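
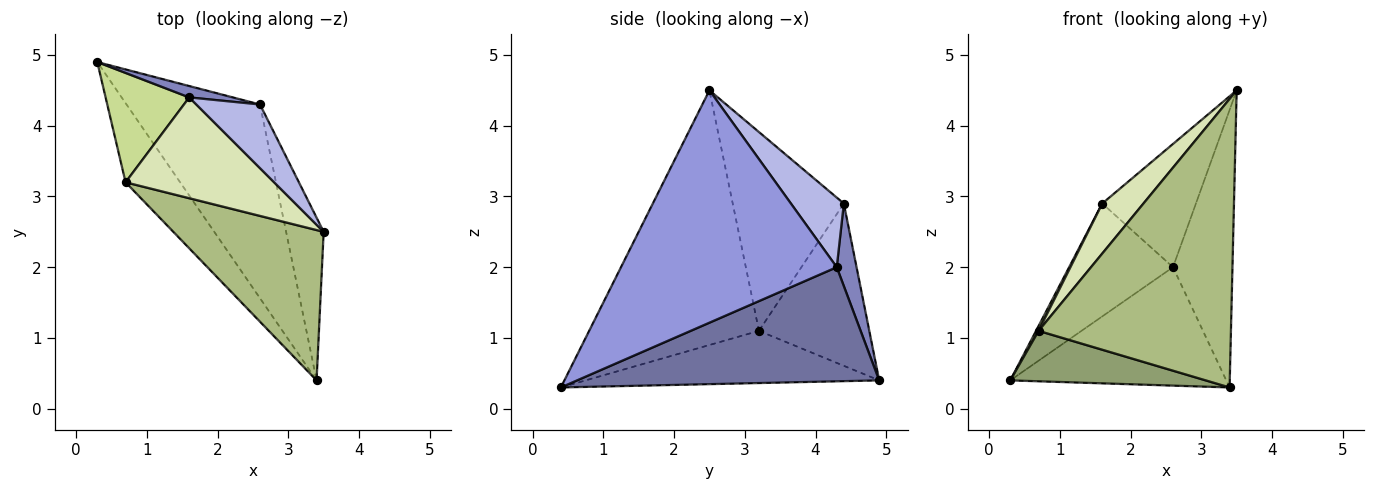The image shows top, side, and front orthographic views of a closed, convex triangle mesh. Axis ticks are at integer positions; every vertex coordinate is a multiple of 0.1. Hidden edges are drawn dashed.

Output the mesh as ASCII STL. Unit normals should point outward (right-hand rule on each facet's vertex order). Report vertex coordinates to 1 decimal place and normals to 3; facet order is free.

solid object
 facet normal 0.589 0.421 -0.689
  outer loop
   vertex 2.6 4.3 2.0
   vertex 3.4 0.4 0.3
   vertex 0.3 4.9 0.4
  endloop
 endfacet
 facet normal 0.186 0.978 0.099
  outer loop
   vertex 2.6 4.3 2.0
   vertex 0.3 4.9 0.4
   vertex 1.6 4.4 2.9
  endloop
 endfacet
 facet normal 0.953 0.262 -0.154
  outer loop
   vertex 2.6 4.3 2.0
   vertex 3.5 2.5 4.5
   vertex 3.4 0.4 0.3
  endloop
 endfacet
 facet normal 0.449 0.794 0.410
  outer loop
   vertex 2.6 4.3 2.0
   vertex 1.6 4.4 2.9
   vertex 3.5 2.5 4.5
  endloop
 endfacet
 facet normal -0.628 -0.418 -0.656
  outer loop
   vertex 0.7 3.2 1.1
   vertex 0.3 4.9 0.4
   vertex 3.4 0.4 0.3
  endloop
 endfacet
 facet normal -0.616 -0.698 0.364
  outer loop
   vertex 0.7 3.2 1.1
   vertex 3.4 0.4 0.3
   vertex 3.5 2.5 4.5
  endloop
 endfacet
 facet normal -0.889 -0.021 0.458
  outer loop
   vertex 0.7 3.2 1.1
   vertex 1.6 4.4 2.9
   vertex 0.3 4.9 0.4
  endloop
 endfacet
 facet normal -0.768 -0.285 0.574
  outer loop
   vertex 0.7 3.2 1.1
   vertex 3.5 2.5 4.5
   vertex 1.6 4.4 2.9
  endloop
 endfacet
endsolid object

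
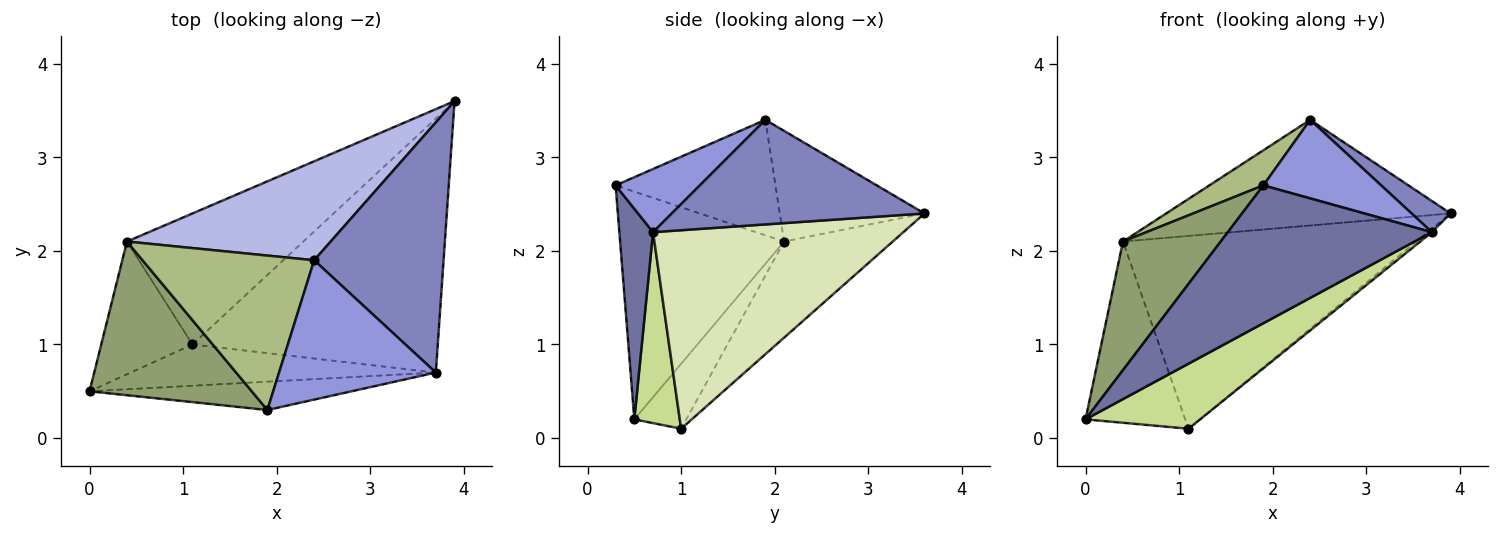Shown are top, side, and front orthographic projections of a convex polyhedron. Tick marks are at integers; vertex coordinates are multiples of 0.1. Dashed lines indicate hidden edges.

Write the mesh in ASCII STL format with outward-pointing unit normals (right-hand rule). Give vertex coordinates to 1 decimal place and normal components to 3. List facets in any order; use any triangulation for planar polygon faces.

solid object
 facet normal 0.160 -0.967 -0.199
  outer loop
   vertex 3.7 0.7 2.2
   vertex 1.9 0.3 2.7
   vertex 0.0 0.5 0.2
  endloop
 endfacet
 facet normal 0.626 -0.097 0.774
  outer loop
   vertex 3.7 0.7 2.2
   vertex 3.9 3.6 2.4
   vertex 2.4 1.9 3.4
  endloop
 endfacet
 facet normal 0.331 -0.463 0.822
  outer loop
   vertex 3.7 0.7 2.2
   vertex 2.4 1.9 3.4
   vertex 1.9 0.3 2.7
  endloop
 endfacet
 facet normal -0.348 0.684 0.641
  outer loop
   vertex 0.4 2.1 2.1
   vertex 2.4 1.9 3.4
   vertex 3.9 3.6 2.4
  endloop
 endfacet
 facet normal -0.733 -0.437 0.522
  outer loop
   vertex 0.4 2.1 2.1
   vertex 0.0 0.5 0.2
   vertex 1.9 0.3 2.7
  endloop
 endfacet
 facet normal -0.549 -0.185 0.815
  outer loop
   vertex 0.4 2.1 2.1
   vertex 1.9 0.3 2.7
   vertex 2.4 1.9 3.4
  endloop
 endfacet
 facet normal 0.318 -0.801 -0.508
  outer loop
   vertex 1.1 1.0 0.1
   vertex 3.7 0.7 2.2
   vertex 0.0 0.5 0.2
  endloop
 endfacet
 facet normal 0.629 0.010 -0.777
  outer loop
   vertex 1.1 1.0 0.1
   vertex 3.9 3.6 2.4
   vertex 3.7 0.7 2.2
  endloop
 endfacet
 facet normal -0.388 0.744 -0.545
  outer loop
   vertex 1.1 1.0 0.1
   vertex 0.0 0.5 0.2
   vertex 0.4 2.1 2.1
  endloop
 endfacet
 facet normal -0.293 0.791 -0.537
  outer loop
   vertex 1.1 1.0 0.1
   vertex 0.4 2.1 2.1
   vertex 3.9 3.6 2.4
  endloop
 endfacet
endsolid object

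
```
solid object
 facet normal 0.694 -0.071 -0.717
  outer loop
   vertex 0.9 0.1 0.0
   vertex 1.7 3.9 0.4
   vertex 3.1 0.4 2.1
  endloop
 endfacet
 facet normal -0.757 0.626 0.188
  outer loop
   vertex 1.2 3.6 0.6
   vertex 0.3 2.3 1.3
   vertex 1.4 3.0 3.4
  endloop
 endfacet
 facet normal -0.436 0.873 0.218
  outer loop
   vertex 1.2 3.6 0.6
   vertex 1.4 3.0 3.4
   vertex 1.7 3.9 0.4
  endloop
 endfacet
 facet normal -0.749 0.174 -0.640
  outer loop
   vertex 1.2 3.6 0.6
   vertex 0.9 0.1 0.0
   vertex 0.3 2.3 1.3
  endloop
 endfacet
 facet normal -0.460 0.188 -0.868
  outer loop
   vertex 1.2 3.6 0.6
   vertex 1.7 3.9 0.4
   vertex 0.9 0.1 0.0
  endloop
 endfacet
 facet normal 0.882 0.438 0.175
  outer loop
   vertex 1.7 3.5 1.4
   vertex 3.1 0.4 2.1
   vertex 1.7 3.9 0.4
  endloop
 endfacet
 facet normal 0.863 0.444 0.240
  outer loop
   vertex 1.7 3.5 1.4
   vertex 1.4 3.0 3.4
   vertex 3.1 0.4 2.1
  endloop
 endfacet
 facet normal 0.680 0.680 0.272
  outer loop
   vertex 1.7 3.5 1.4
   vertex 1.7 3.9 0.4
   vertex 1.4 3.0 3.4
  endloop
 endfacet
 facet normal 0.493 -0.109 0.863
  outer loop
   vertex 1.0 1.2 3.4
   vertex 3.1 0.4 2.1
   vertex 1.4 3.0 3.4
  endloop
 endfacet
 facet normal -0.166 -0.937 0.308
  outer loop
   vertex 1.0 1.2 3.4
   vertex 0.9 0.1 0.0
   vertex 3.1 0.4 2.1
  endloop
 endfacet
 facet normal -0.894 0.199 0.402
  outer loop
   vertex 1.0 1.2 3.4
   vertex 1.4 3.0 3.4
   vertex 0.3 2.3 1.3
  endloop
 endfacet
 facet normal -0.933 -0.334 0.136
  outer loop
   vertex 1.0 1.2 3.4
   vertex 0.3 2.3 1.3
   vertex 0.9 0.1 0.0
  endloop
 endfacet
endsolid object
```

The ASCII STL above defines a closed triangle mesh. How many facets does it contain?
12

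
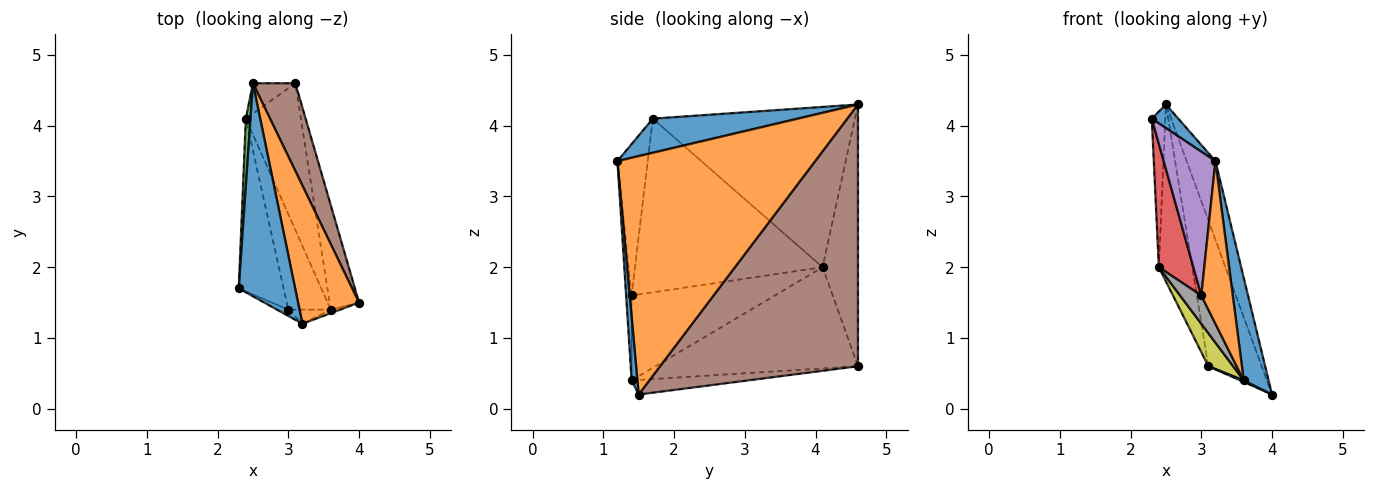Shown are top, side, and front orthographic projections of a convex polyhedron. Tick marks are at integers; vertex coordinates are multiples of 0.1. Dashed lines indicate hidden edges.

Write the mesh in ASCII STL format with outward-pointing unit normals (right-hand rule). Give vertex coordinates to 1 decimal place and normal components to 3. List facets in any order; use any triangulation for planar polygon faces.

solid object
 facet normal 0.515 -0.094 0.852
  outer loop
   vertex 3.2 1.2 3.5
   vertex 2.5 4.6 4.3
   vertex 2.3 1.7 4.1
  endloop
 endfacet
 facet normal 0.959 0.140 0.245
  outer loop
   vertex 3.2 1.2 3.5
   vertex 4.0 1.5 0.2
   vertex 2.5 4.6 4.3
  endloop
 endfacet
 facet normal -0.997 0.067 0.029
  outer loop
   vertex 2.4 4.1 2.0
   vertex 2.3 1.7 4.1
   vertex 2.5 4.6 4.3
  endloop
 endfacet
 facet normal -0.953 -0.175 -0.246
  outer loop
   vertex 3.0 1.4 1.6
   vertex 2.3 1.7 4.1
   vertex 2.4 4.1 2.0
  endloop
 endfacet
 facet normal -0.504 -0.863 -0.038
  outer loop
   vertex 3.0 1.4 1.6
   vertex 3.2 1.2 3.5
   vertex 2.3 1.7 4.1
  endloop
 endfacet
 facet normal 0.954 0.257 0.155
  outer loop
   vertex 3.1 4.6 0.6
   vertex 2.5 4.6 4.3
   vertex 4.0 1.5 0.2
  endloop
 endfacet
 facet normal -0.721 0.682 -0.117
  outer loop
   vertex 3.1 4.6 0.6
   vertex 2.4 4.1 2.0
   vertex 2.5 4.6 4.3
  endloop
 endfacet
 facet normal -0.887 -0.131 -0.443
  outer loop
   vertex 3.6 1.4 0.4
   vertex 3.0 1.4 1.6
   vertex 2.4 4.1 2.0
  endloop
 endfacet
 facet normal -0.874 -0.107 -0.475
  outer loop
   vertex 3.6 1.4 0.4
   vertex 2.4 4.1 2.0
   vertex 3.1 4.6 0.6
  endloop
 endfacet
 facet normal -0.444 -0.013 -0.896
  outer loop
   vertex 3.6 1.4 0.4
   vertex 3.1 4.6 0.6
   vertex 4.0 1.5 0.2
  endloop
 endfacet
 facet normal 0.227 -0.973 -0.034
  outer loop
   vertex 3.6 1.4 0.4
   vertex 4.0 1.5 0.2
   vertex 3.2 1.2 3.5
  endloop
 endfacet
 facet normal -0.171 -0.982 -0.085
  outer loop
   vertex 3.6 1.4 0.4
   vertex 3.2 1.2 3.5
   vertex 3.0 1.4 1.6
  endloop
 endfacet
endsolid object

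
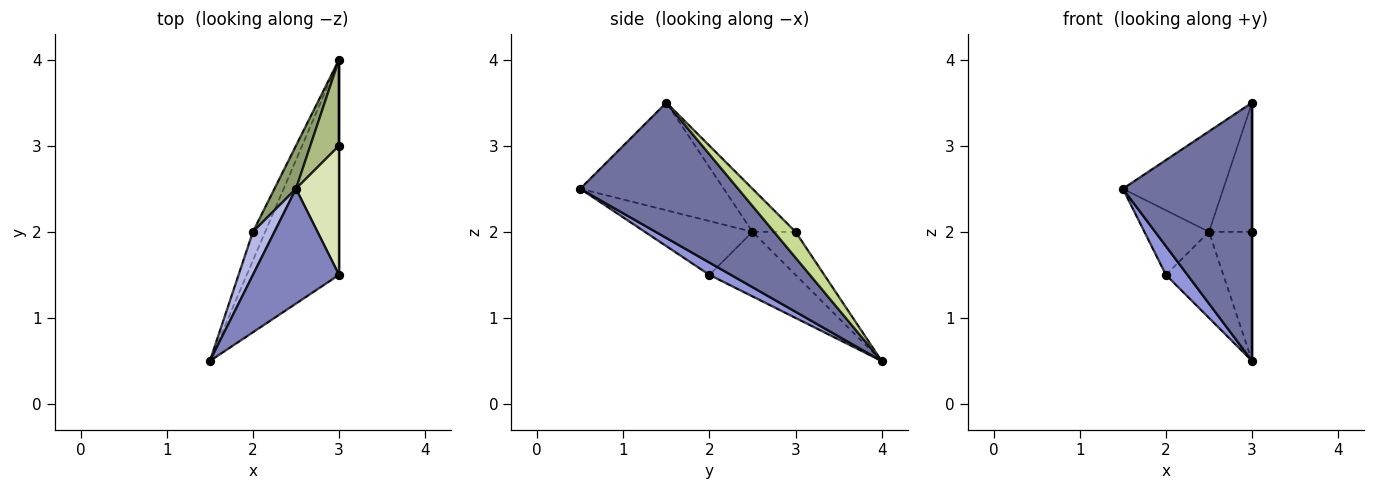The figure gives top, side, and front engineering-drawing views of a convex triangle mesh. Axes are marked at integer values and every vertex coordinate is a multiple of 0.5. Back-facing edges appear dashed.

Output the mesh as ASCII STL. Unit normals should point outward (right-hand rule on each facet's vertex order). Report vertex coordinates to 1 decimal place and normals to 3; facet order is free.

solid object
 facet normal 0.684 -0.560 -0.467
  outer loop
   vertex 3.0 1.5 3.5
   vertex 1.5 0.5 2.5
   vertex 3.0 4.0 0.5
  endloop
 endfacet
 facet normal -0.685 0.480 0.548
  outer loop
   vertex 2.5 2.5 2.0
   vertex 1.5 0.5 2.5
   vertex 3.0 1.5 3.5
  endloop
 endfacet
 facet normal 0.577 -0.577 -0.577
  outer loop
   vertex 2.0 2.0 1.5
   vertex 3.0 4.0 0.5
   vertex 1.5 0.5 2.5
  endloop
 endfacet
 facet normal -0.811 0.487 0.324
  outer loop
   vertex 2.0 2.0 1.5
   vertex 1.5 0.5 2.5
   vertex 2.5 2.5 2.0
  endloop
 endfacet
 facet normal -0.802 0.535 0.267
  outer loop
   vertex 2.0 2.0 1.5
   vertex 2.5 2.5 2.0
   vertex 3.0 4.0 0.5
  endloop
 endfacet
 facet normal -0.640 0.640 0.426
  outer loop
   vertex 3.0 3.0 2.0
   vertex 3.0 4.0 0.5
   vertex 2.5 2.5 2.0
  endloop
 endfacet
 facet normal 1.000 0.000 0.000
  outer loop
   vertex 3.0 3.0 2.0
   vertex 3.0 1.5 3.5
   vertex 3.0 4.0 0.5
  endloop
 endfacet
 facet normal -0.577 0.577 0.577
  outer loop
   vertex 3.0 3.0 2.0
   vertex 2.5 2.5 2.0
   vertex 3.0 1.5 3.5
  endloop
 endfacet
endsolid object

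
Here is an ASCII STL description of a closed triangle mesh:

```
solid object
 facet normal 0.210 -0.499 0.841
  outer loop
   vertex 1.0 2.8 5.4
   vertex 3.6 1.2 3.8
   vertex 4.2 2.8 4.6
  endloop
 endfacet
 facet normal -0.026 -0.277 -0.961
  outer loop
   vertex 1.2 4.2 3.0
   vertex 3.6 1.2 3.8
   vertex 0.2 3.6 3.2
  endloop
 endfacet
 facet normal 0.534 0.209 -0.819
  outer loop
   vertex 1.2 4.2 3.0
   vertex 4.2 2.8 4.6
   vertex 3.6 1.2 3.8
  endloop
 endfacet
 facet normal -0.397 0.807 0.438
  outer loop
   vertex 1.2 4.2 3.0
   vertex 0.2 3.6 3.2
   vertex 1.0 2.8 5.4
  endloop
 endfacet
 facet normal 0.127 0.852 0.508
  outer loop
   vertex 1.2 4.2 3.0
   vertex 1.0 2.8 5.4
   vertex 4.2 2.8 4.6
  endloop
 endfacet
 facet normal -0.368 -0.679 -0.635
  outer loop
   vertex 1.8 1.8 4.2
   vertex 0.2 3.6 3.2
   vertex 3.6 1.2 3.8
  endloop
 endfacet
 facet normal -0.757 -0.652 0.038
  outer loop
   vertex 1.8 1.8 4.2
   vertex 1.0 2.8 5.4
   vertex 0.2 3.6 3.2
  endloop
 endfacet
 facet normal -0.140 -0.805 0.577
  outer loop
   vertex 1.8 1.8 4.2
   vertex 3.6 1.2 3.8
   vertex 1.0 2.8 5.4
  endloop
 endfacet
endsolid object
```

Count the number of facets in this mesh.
8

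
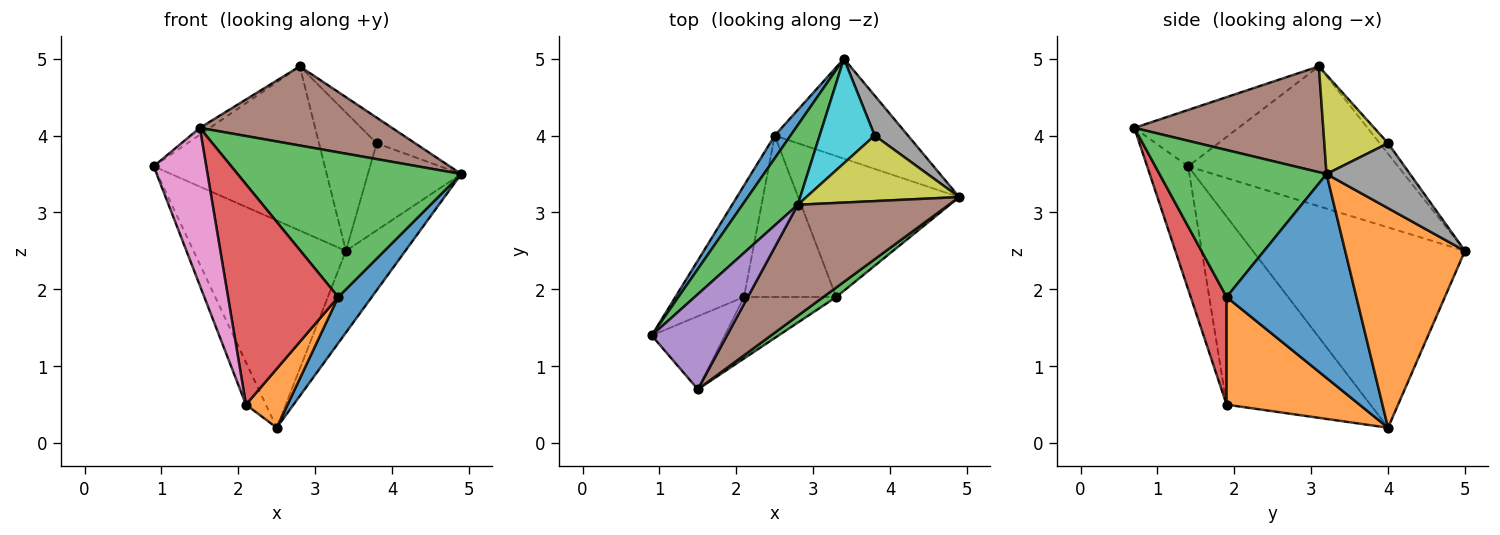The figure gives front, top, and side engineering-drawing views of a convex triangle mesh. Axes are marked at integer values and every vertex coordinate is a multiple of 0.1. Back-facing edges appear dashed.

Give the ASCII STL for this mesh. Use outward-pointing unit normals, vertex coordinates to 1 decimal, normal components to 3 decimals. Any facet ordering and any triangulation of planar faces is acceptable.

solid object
 facet normal -0.810 0.582 0.064
  outer loop
   vertex 2.5 4.0 0.2
   vertex 0.9 1.4 3.6
   vertex 3.4 5.0 2.5
  endloop
 endfacet
 facet normal 0.787 0.390 -0.478
  outer loop
   vertex 2.5 4.0 0.2
   vertex 3.4 5.0 2.5
   vertex 4.9 3.2 3.5
  endloop
 endfacet
 facet normal -0.741 0.604 0.293
  outer loop
   vertex 2.8 3.1 4.9
   vertex 3.4 5.0 2.5
   vertex 0.9 1.4 3.6
  endloop
 endfacet
 facet normal -0.932 0.129 -0.340
  outer loop
   vertex 2.1 1.9 0.5
   vertex 0.9 1.4 3.6
   vertex 2.5 4.0 0.2
  endloop
 endfacet
 facet normal -0.598 0.058 0.799
  outer loop
   vertex 1.5 0.7 4.1
   vertex 2.8 3.1 4.9
   vertex 0.9 1.4 3.6
  endloop
 endfacet
 facet normal 0.496 -0.504 0.707
  outer loop
   vertex 1.5 0.7 4.1
   vertex 4.9 3.2 3.5
   vertex 2.8 3.1 4.9
  endloop
 endfacet
 facet normal -0.578 -0.740 -0.343
  outer loop
   vertex 1.5 0.7 4.1
   vertex 0.9 1.4 3.6
   vertex 2.1 1.9 0.5
  endloop
 endfacet
 facet normal 0.631 0.705 0.324
  outer loop
   vertex 3.8 4.0 3.9
   vertex 4.9 3.2 3.5
   vertex 3.4 5.0 2.5
  endloop
 endfacet
 facet normal 0.517 0.312 0.797
  outer loop
   vertex 3.8 4.0 3.9
   vertex 2.8 3.1 4.9
   vertex 4.9 3.2 3.5
  endloop
 endfacet
 facet normal -0.114 0.793 0.599
  outer loop
   vertex 3.8 4.0 3.9
   vertex 3.4 5.0 2.5
   vertex 2.8 3.1 4.9
  endloop
 endfacet
 facet normal 0.769 -0.199 -0.607
  outer loop
   vertex 3.3 1.9 1.9
   vertex 2.5 4.0 0.2
   vertex 4.9 3.2 3.5
  endloop
 endfacet
 facet normal 0.739 -0.231 -0.633
  outer loop
   vertex 3.3 1.9 1.9
   vertex 2.1 1.9 0.5
   vertex 2.5 4.0 0.2
  endloop
 endfacet
 facet normal 0.598 -0.800 0.053
  outer loop
   vertex 3.3 1.9 1.9
   vertex 4.9 3.2 3.5
   vertex 1.5 0.7 4.1
  endloop
 endfacet
 facet normal 0.299 -0.919 -0.256
  outer loop
   vertex 3.3 1.9 1.9
   vertex 1.5 0.7 4.1
   vertex 2.1 1.9 0.5
  endloop
 endfacet
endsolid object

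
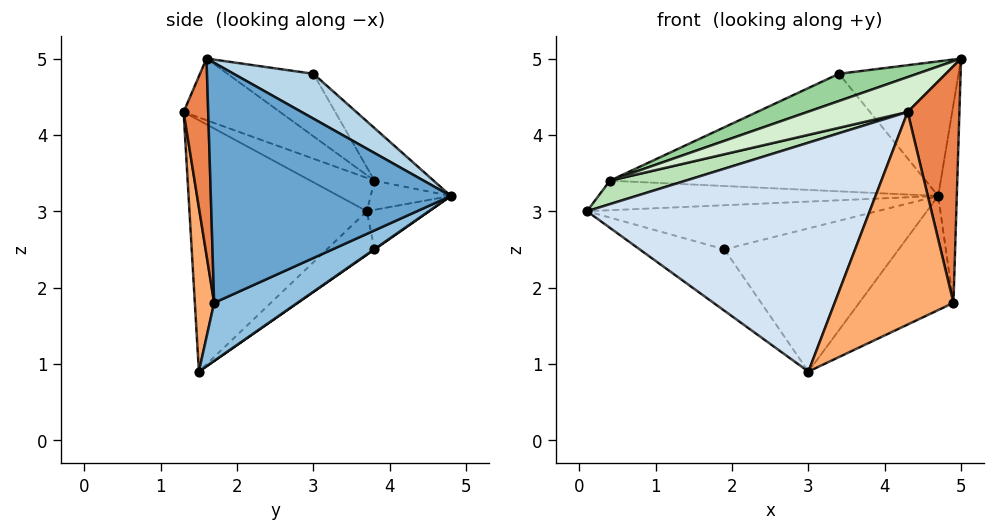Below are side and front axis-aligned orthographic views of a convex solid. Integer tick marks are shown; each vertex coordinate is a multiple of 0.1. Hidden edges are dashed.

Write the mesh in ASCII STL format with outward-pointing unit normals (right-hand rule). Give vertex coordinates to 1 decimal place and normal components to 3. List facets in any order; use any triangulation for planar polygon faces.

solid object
 facet normal 0.997 0.077 -0.029
  outer loop
   vertex 4.9 1.7 1.8
   vertex 4.7 4.8 3.2
   vertex 5.0 1.6 5.0
  endloop
 endfacet
 facet normal 0.357 0.404 -0.843
  outer loop
   vertex 4.9 1.7 1.8
   vertex 3.0 1.5 0.9
   vertex 4.7 4.8 3.2
  endloop
 endfacet
 facet normal 0.324 0.487 0.811
  outer loop
   vertex 3.4 3.0 4.8
   vertex 5.0 1.6 5.0
   vertex 4.7 4.8 3.2
  endloop
 endfacet
 facet normal -0.525 -0.837 0.152
  outer loop
   vertex 4.3 1.3 4.3
   vertex 0.1 3.7 3.0
   vertex 3.0 1.5 0.9
  endloop
 endfacet
 facet normal 0.428 -0.903 -0.042
  outer loop
   vertex 4.3 1.3 4.3
   vertex 4.9 1.7 1.8
   vertex 5.0 1.6 5.0
  endloop
 endfacet
 facet normal 0.159 -0.980 -0.119
  outer loop
   vertex 4.3 1.3 4.3
   vertex 3.0 1.5 0.9
   vertex 4.9 1.7 1.8
  endloop
 endfacet
 facet normal -0.183 0.854 -0.488
  outer loop
   vertex 1.9 3.8 2.5
   vertex 0.1 3.7 3.0
   vertex 4.7 4.8 3.2
  endloop
 endfacet
 facet normal -0.261 0.464 -0.846
  outer loop
   vertex 1.9 3.8 2.5
   vertex 3.0 1.5 0.9
   vertex 0.1 3.7 3.0
  endloop
 endfacet
 facet normal 0.001 0.571 -0.821
  outer loop
   vertex 1.9 3.8 2.5
   vertex 4.7 4.8 3.2
   vertex 3.0 1.5 0.9
  endloop
 endfacet
 facet normal -0.473 -0.431 0.768
  outer loop
   vertex 0.4 3.8 3.4
   vertex 5.0 1.6 5.0
   vertex 3.4 3.0 4.8
  endloop
 endfacet
 facet normal -0.535 -0.633 0.559
  outer loop
   vertex 0.4 3.8 3.4
   vertex 0.1 3.7 3.0
   vertex 4.3 1.3 4.3
  endloop
 endfacet
 facet normal -0.490 -0.509 0.708
  outer loop
   vertex 0.4 3.8 3.4
   vertex 4.3 1.3 4.3
   vertex 5.0 1.6 5.0
  endloop
 endfacet
 facet normal -0.229 0.971 -0.071
  outer loop
   vertex 0.4 3.8 3.4
   vertex 4.7 4.8 3.2
   vertex 0.1 3.7 3.0
  endloop
 endfacet
 facet normal -0.133 0.710 0.691
  outer loop
   vertex 0.4 3.8 3.4
   vertex 3.4 3.0 4.8
   vertex 4.7 4.8 3.2
  endloop
 endfacet
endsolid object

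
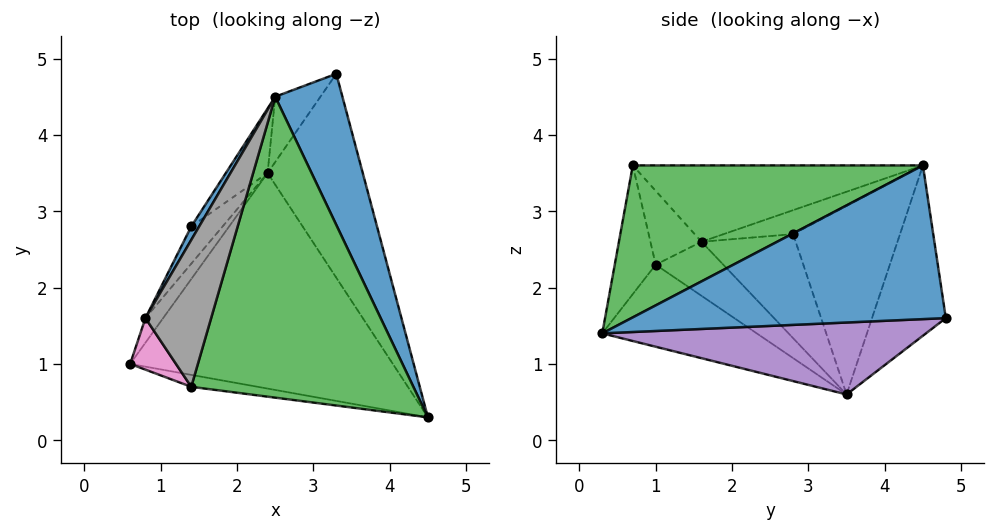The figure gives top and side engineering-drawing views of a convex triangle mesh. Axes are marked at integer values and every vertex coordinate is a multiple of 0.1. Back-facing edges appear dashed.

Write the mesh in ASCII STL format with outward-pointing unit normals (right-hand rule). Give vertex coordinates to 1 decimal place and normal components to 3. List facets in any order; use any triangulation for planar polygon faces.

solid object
 facet normal 0.894 0.221 0.391
  outer loop
   vertex 2.5 4.5 3.6
   vertex 4.5 0.3 1.4
   vertex 3.3 4.8 1.6
  endloop
 endfacet
 facet normal -0.199 -0.975 -0.103
  outer loop
   vertex 1.4 0.7 3.6
   vertex 0.6 1.0 2.3
   vertex 4.5 0.3 1.4
  endloop
 endfacet
 facet normal 0.557 -0.161 0.815
  outer loop
   vertex 1.4 0.7 3.6
   vertex 4.5 0.3 1.4
   vertex 2.5 4.5 3.6
  endloop
 endfacet
 facet normal -0.274 -0.398 -0.875
  outer loop
   vertex 2.4 3.5 0.6
   vertex 4.5 0.3 1.4
   vertex 0.6 1.0 2.3
  endloop
 endfacet
 facet normal 0.592 0.193 -0.783
  outer loop
   vertex 2.4 3.5 0.6
   vertex 3.3 4.8 1.6
   vertex 4.5 0.3 1.4
  endloop
 endfacet
 facet normal -0.730 0.655 -0.194
  outer loop
   vertex 2.4 3.5 0.6
   vertex 2.5 4.5 3.6
   vertex 3.3 4.8 1.6
  endloop
 endfacet
 facet normal -0.849 0.020 0.527
  outer loop
   vertex 0.8 1.6 2.6
   vertex 0.6 1.0 2.3
   vertex 1.4 0.7 3.6
  endloop
 endfacet
 facet normal -0.740 0.214 0.637
  outer loop
   vertex 0.8 1.6 2.6
   vertex 1.4 0.7 3.6
   vertex 2.5 4.5 3.6
  endloop
 endfacet
 facet normal -0.859 0.427 -0.282
  outer loop
   vertex 0.8 1.6 2.6
   vertex 2.4 3.5 0.6
   vertex 0.6 1.0 2.3
  endloop
 endfacet
 facet normal -0.783 0.598 -0.173
  outer loop
   vertex 1.4 2.8 2.7
   vertex 2.5 4.5 3.6
   vertex 2.4 3.5 0.6
  endloop
 endfacet
 facet normal -0.866 0.409 0.286
  outer loop
   vertex 1.4 2.8 2.7
   vertex 0.8 1.6 2.6
   vertex 2.5 4.5 3.6
  endloop
 endfacet
 facet normal -0.855 0.449 -0.258
  outer loop
   vertex 1.4 2.8 2.7
   vertex 2.4 3.5 0.6
   vertex 0.8 1.6 2.6
  endloop
 endfacet
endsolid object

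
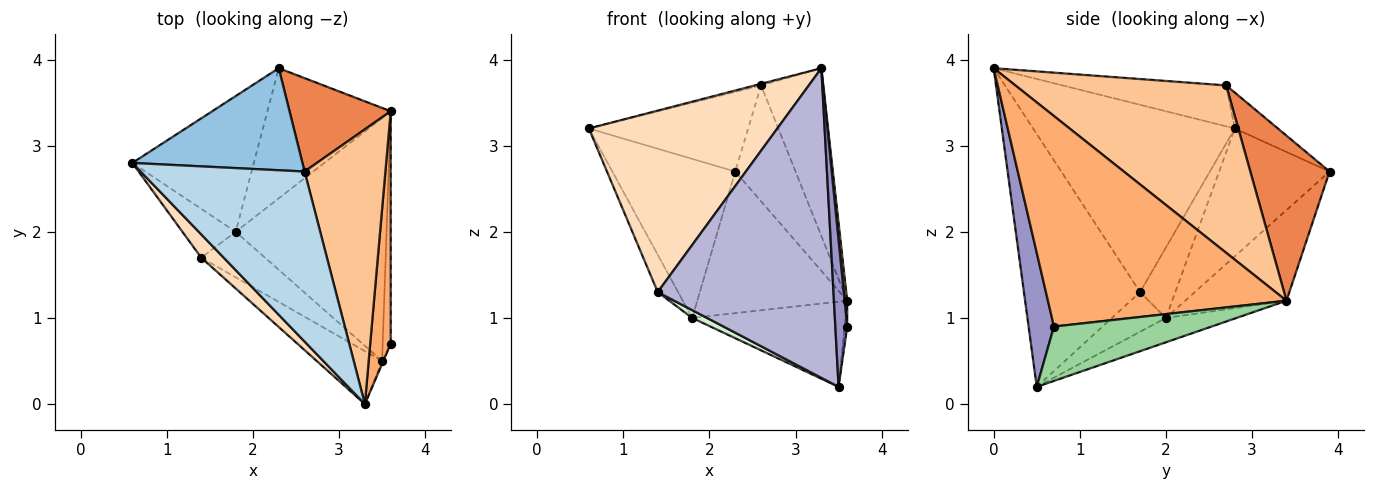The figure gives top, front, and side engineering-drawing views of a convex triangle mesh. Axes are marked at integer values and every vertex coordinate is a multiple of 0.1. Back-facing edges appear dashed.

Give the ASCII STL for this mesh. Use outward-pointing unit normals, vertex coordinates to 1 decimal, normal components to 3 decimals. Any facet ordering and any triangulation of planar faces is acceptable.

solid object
 facet normal -0.564 0.628 -0.536
  outer loop
   vertex 1.8 2.0 1.0
   vertex 0.6 2.8 3.2
   vertex 2.3 3.9 2.7
  endloop
 endfacet
 facet normal -0.164 0.607 0.778
  outer loop
   vertex 2.6 2.7 3.7
   vertex 2.3 3.9 2.7
   vertex 0.6 2.8 3.2
  endloop
 endfacet
 facet normal -0.242 0.009 0.970
  outer loop
   vertex 2.6 2.7 3.7
   vertex 0.6 2.8 3.2
   vertex 3.3 0.0 3.9
  endloop
 endfacet
 facet normal -0.445 0.659 -0.606
  outer loop
   vertex 3.6 3.4 1.2
   vertex 1.8 2.0 1.0
   vertex 2.3 3.9 2.7
  endloop
 endfacet
 facet normal 0.715 0.544 0.438
  outer loop
   vertex 3.6 3.4 1.2
   vertex 2.3 3.9 2.7
   vertex 2.6 2.7 3.7
  endloop
 endfacet
 facet normal 0.995 -0.011 0.097
  outer loop
   vertex 3.6 3.4 1.2
   vertex 3.3 0.0 3.9
   vertex 3.6 0.7 0.9
  endloop
 endfacet
 facet normal 0.870 0.257 0.420
  outer loop
   vertex 3.6 3.4 1.2
   vertex 2.6 2.7 3.7
   vertex 3.3 0.0 3.9
  endloop
 endfacet
 facet normal -0.728 -0.680 0.087
  outer loop
   vertex 1.4 1.7 1.3
   vertex 3.3 0.0 3.9
   vertex 0.6 2.8 3.2
  endloop
 endfacet
 facet normal -0.725 0.419 -0.547
  outer loop
   vertex 1.4 1.7 1.3
   vertex 0.6 2.8 3.2
   vertex 1.8 2.0 1.0
  endloop
 endfacet
 facet normal 0.989 0.016 -0.146
  outer loop
   vertex 3.5 0.5 0.2
   vertex 3.6 3.4 1.2
   vertex 3.6 0.7 0.9
  endloop
 endfacet
 facet normal -0.151 0.327 -0.933
  outer loop
   vertex 3.5 0.5 0.2
   vertex 1.8 2.0 1.0
   vertex 3.6 3.4 1.2
  endloop
 endfacet
 facet normal -0.522 -0.144 -0.840
  outer loop
   vertex 3.5 0.5 0.2
   vertex 1.4 1.7 1.3
   vertex 1.8 2.0 1.0
  endloop
 endfacet
 facet normal 0.906 -0.424 -0.008
  outer loop
   vertex 3.5 0.5 0.2
   vertex 3.6 0.7 0.9
   vertex 3.3 0.0 3.9
  endloop
 endfacet
 facet normal -0.546 -0.826 -0.141
  outer loop
   vertex 3.5 0.5 0.2
   vertex 3.3 0.0 3.9
   vertex 1.4 1.7 1.3
  endloop
 endfacet
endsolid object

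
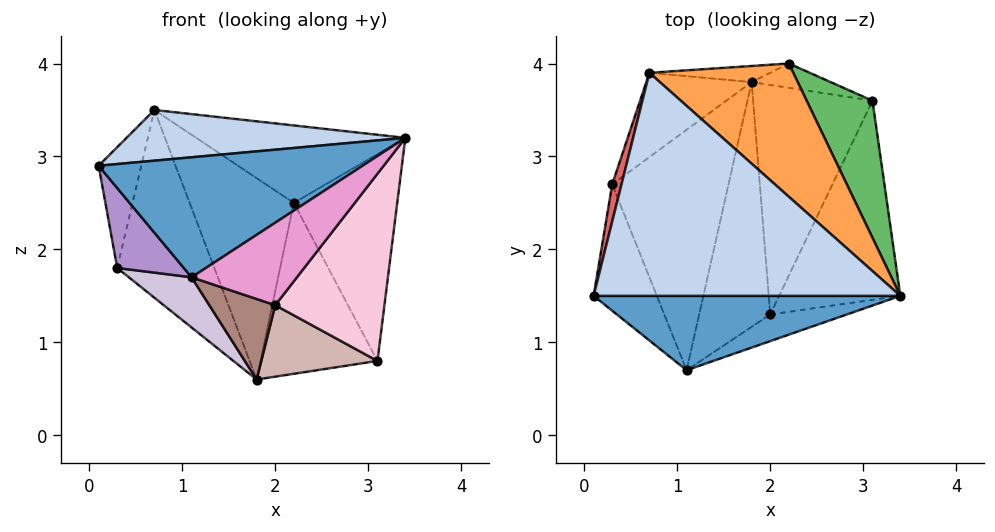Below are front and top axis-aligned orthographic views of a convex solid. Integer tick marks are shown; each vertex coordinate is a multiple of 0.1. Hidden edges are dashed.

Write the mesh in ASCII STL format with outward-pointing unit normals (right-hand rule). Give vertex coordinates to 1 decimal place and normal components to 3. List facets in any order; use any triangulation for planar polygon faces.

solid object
 facet normal -0.048 -0.849 0.526
  outer loop
   vertex 1.1 0.7 1.7
   vertex 3.4 1.5 3.2
   vertex 0.1 1.5 2.9
  endloop
 endfacet
 facet normal -0.088 -0.221 0.971
  outer loop
   vertex 0.7 3.9 3.5
   vertex 0.1 1.5 2.9
   vertex 3.4 1.5 3.2
  endloop
 endfacet
 facet normal 0.477 0.442 0.760
  outer loop
   vertex 0.7 3.9 3.5
   vertex 3.4 1.5 3.2
   vertex 2.2 4.0 2.5
  endloop
 endfacet
 facet normal -0.119 0.990 -0.079
  outer loop
   vertex 0.7 3.9 3.5
   vertex 2.2 4.0 2.5
   vertex 1.8 3.8 0.6
  endloop
 endfacet
 facet normal 0.816 0.481 0.319
  outer loop
   vertex 3.1 3.6 0.8
   vertex 2.2 4.0 2.5
   vertex 3.4 1.5 3.2
  endloop
 endfacet
 facet normal 0.171 0.975 -0.139
  outer loop
   vertex 3.1 3.6 0.8
   vertex 1.8 3.8 0.6
   vertex 2.2 4.0 2.5
  endloop
 endfacet
 facet normal -0.972 0.226 0.069
  outer loop
   vertex 0.3 2.7 1.8
   vertex 0.1 1.5 2.9
   vertex 0.7 3.9 3.5
  endloop
 endfacet
 facet normal -0.706 0.646 -0.290
  outer loop
   vertex 0.3 2.7 1.8
   vertex 0.7 3.9 3.5
   vertex 1.8 3.8 0.6
  endloop
 endfacet
 facet normal -0.822 -0.305 -0.482
  outer loop
   vertex 0.3 2.7 1.8
   vertex 1.1 0.7 1.7
   vertex 0.1 1.5 2.9
  endloop
 endfacet
 facet normal -0.535 -0.173 -0.827
  outer loop
   vertex 0.3 2.7 1.8
   vertex 1.8 3.8 0.6
   vertex 1.1 0.7 1.7
  endloop
 endfacet
 facet normal -0.108 -0.311 -0.944
  outer loop
   vertex 2.0 1.3 1.4
   vertex 1.1 0.7 1.7
   vertex 1.8 3.8 0.6
  endloop
 endfacet
 facet normal 0.101 -0.296 -0.950
  outer loop
   vertex 2.0 1.3 1.4
   vertex 1.8 3.8 0.6
   vertex 3.1 3.6 0.8
  endloop
 endfacet
 facet normal 0.469 -0.840 -0.272
  outer loop
   vertex 2.0 1.3 1.4
   vertex 3.4 1.5 3.2
   vertex 1.1 0.7 1.7
  endloop
 endfacet
 facet normal 0.719 -0.476 -0.506
  outer loop
   vertex 2.0 1.3 1.4
   vertex 3.1 3.6 0.8
   vertex 3.4 1.5 3.2
  endloop
 endfacet
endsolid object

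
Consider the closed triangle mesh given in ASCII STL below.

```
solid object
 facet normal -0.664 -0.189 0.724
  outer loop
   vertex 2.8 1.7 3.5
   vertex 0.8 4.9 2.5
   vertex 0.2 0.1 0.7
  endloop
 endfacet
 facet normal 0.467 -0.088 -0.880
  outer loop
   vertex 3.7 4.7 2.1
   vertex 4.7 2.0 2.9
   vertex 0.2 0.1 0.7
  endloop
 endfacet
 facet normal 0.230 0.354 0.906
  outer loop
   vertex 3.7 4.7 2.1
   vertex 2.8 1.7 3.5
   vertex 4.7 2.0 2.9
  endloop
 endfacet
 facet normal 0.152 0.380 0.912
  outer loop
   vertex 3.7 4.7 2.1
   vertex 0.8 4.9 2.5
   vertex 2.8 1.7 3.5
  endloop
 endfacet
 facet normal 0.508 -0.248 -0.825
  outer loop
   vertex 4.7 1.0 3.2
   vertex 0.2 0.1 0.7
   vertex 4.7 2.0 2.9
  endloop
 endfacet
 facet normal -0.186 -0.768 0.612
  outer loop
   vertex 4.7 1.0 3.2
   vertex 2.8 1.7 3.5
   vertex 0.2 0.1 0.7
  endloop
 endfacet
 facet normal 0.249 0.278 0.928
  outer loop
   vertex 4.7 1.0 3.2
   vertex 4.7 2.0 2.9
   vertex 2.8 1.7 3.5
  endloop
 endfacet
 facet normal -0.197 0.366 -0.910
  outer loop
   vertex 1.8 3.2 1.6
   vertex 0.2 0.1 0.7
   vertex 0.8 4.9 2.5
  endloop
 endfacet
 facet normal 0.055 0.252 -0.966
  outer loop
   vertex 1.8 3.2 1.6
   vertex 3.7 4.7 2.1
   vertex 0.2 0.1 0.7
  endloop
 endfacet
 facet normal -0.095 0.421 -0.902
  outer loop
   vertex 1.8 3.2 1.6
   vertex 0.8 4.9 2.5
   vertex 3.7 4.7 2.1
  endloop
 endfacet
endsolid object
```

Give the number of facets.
10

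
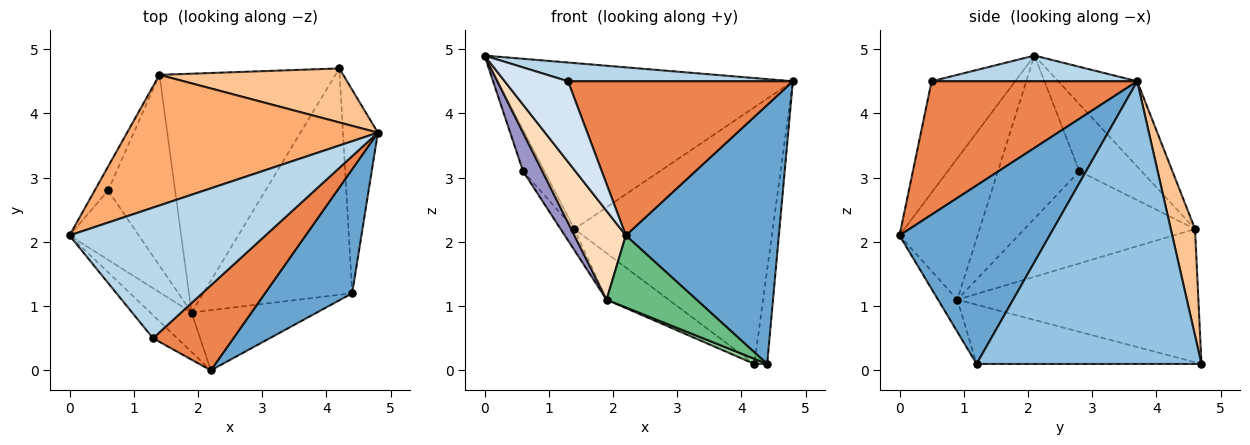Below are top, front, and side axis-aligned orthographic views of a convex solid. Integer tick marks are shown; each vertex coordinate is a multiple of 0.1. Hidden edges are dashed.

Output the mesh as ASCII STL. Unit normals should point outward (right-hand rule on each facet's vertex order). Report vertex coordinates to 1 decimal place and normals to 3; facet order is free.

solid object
 facet normal 0.663 -0.675 0.324
  outer loop
   vertex 4.4 1.2 0.1
   vertex 4.8 3.7 4.5
   vertex 2.2 0.0 2.1
  endloop
 endfacet
 facet normal 0.991 0.057 -0.122
  outer loop
   vertex 4.4 1.2 0.1
   vertex 4.2 4.7 0.1
   vertex 4.8 3.7 4.5
  endloop
 endfacet
 facet normal 0.129 -0.141 0.982
  outer loop
   vertex 1.3 0.5 4.5
   vertex 4.8 3.7 4.5
   vertex 0.0 2.1 4.9
  endloop
 endfacet
 facet normal -0.785 -0.595 -0.170
  outer loop
   vertex 1.3 0.5 4.5
   vertex 0.0 2.1 4.9
   vertex 2.2 0.0 2.1
  endloop
 endfacet
 facet normal 0.625 -0.684 0.377
  outer loop
   vertex 1.3 0.5 4.5
   vertex 2.2 0.0 2.1
   vertex 4.8 3.7 4.5
  endloop
 endfacet
 facet normal -0.206 0.769 0.605
  outer loop
   vertex 1.4 4.6 2.2
   vertex 0.0 2.1 4.9
   vertex 4.8 3.7 4.5
  endloop
 endfacet
 facet normal 0.119 0.972 0.205
  outer loop
   vertex 1.4 4.6 2.2
   vertex 4.8 3.7 4.5
   vertex 4.2 4.7 0.1
  endloop
 endfacet
 facet normal -0.812 -0.534 -0.237
  outer loop
   vertex 1.9 0.9 1.1
   vertex 2.2 0.0 2.1
   vertex 0.0 2.1 4.9
  endloop
 endfacet
 facet normal -0.162 -0.757 -0.633
  outer loop
   vertex 1.9 0.9 1.1
   vertex 4.4 1.2 0.1
   vertex 2.2 0.0 2.1
  endloop
 endfacet
 facet normal -0.369 -0.021 -0.929
  outer loop
   vertex 1.9 0.9 1.1
   vertex 4.2 4.7 0.1
   vertex 4.4 1.2 0.1
  endloop
 endfacet
 facet normal -0.596 0.154 -0.788
  outer loop
   vertex 1.9 0.9 1.1
   vertex 1.4 4.6 2.2
   vertex 4.2 4.7 0.1
  endloop
 endfacet
 facet normal -0.929 0.320 -0.185
  outer loop
   vertex 0.6 2.8 3.1
   vertex 0.0 2.1 4.9
   vertex 1.4 4.6 2.2
  endloop
 endfacet
 facet normal -0.899 -0.213 -0.382
  outer loop
   vertex 0.6 2.8 3.1
   vertex 1.9 0.9 1.1
   vertex 0.0 2.1 4.9
  endloop
 endfacet
 facet normal -0.807 0.065 -0.587
  outer loop
   vertex 0.6 2.8 3.1
   vertex 1.4 4.6 2.2
   vertex 1.9 0.9 1.1
  endloop
 endfacet
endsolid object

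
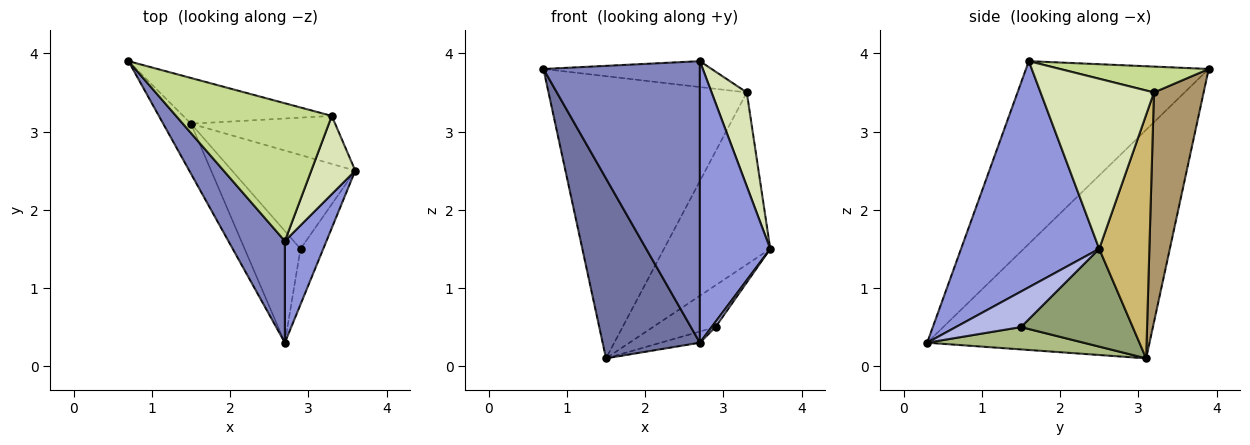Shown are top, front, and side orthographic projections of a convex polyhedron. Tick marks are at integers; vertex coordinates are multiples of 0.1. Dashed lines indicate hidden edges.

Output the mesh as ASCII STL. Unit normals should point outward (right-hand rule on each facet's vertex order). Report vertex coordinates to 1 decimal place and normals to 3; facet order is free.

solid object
 facet normal -0.911 -0.398 -0.111
  outer loop
   vertex 1.5 3.1 0.1
   vertex 2.7 0.3 0.3
   vertex 0.7 3.9 3.8
  endloop
 endfacet
 facet normal -0.740 -0.633 0.229
  outer loop
   vertex 2.7 1.6 3.9
   vertex 0.7 3.9 3.8
   vertex 2.7 0.3 0.3
  endloop
 endfacet
 facet normal 0.879 -0.448 0.162
  outer loop
   vertex 2.7 1.6 3.9
   vertex 2.7 0.3 0.3
   vertex 3.6 2.5 1.5
  endloop
 endfacet
 facet normal 0.841 -0.050 -0.538
  outer loop
   vertex 2.9 1.5 0.5
   vertex 3.6 2.5 1.5
   vertex 2.7 0.3 0.3
  endloop
 endfacet
 facet normal 0.587 0.329 -0.740
  outer loop
   vertex 2.9 1.5 0.5
   vertex 1.5 3.1 0.1
   vertex 3.6 2.5 1.5
  endloop
 endfacet
 facet normal 0.370 0.092 -0.925
  outer loop
   vertex 2.9 1.5 0.5
   vertex 2.7 0.3 0.3
   vertex 1.5 3.1 0.1
  endloop
 endfacet
 facet normal 0.161 0.182 0.970
  outer loop
   vertex 3.3 3.2 3.5
   vertex 0.7 3.9 3.8
   vertex 2.7 1.6 3.9
  endloop
 endfacet
 facet normal 0.927 -0.288 0.240
  outer loop
   vertex 3.3 3.2 3.5
   vertex 2.7 1.6 3.9
   vertex 3.6 2.5 1.5
  endloop
 endfacet
 facet normal 0.240 0.958 -0.155
  outer loop
   vertex 3.3 3.2 3.5
   vertex 1.5 3.1 0.1
   vertex 0.7 3.9 3.8
  endloop
 endfacet
 facet normal 0.414 0.877 -0.245
  outer loop
   vertex 3.3 3.2 3.5
   vertex 3.6 2.5 1.5
   vertex 1.5 3.1 0.1
  endloop
 endfacet
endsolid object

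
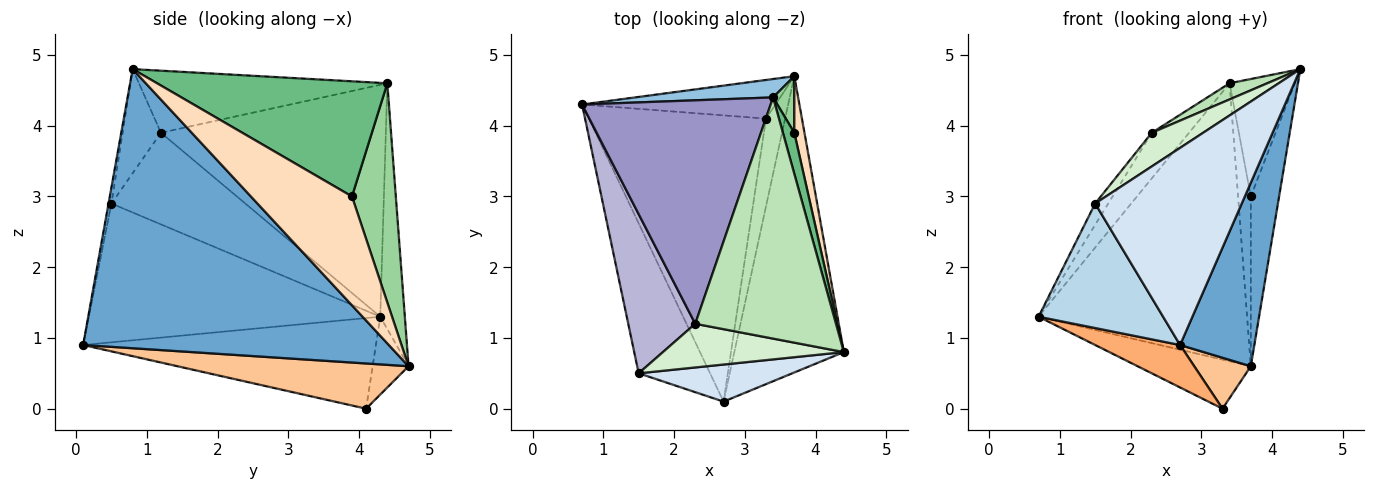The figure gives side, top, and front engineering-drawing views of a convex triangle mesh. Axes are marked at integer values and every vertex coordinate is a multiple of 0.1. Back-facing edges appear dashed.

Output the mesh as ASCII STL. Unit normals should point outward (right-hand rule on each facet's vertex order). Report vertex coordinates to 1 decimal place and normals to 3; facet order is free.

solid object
 facet normal 0.908 -0.221 -0.356
  outer loop
   vertex 2.7 0.1 0.9
   vertex 3.7 4.7 0.6
   vertex 4.4 0.8 4.8
  endloop
 endfacet
 facet normal -0.117 0.991 0.066
  outer loop
   vertex 3.4 4.4 4.6
   vertex 3.7 4.7 0.6
   vertex 0.7 4.3 1.3
  endloop
 endfacet
 facet normal -0.831 -0.355 -0.428
  outer loop
   vertex 1.5 0.5 2.9
   vertex 0.7 4.3 1.3
   vertex 2.7 0.1 0.9
  endloop
 endfacet
 facet normal -0.019 -0.983 0.185
  outer loop
   vertex 1.5 0.5 2.9
   vertex 2.7 0.1 0.9
   vertex 4.4 0.8 4.8
  endloop
 endfacet
 facet normal -0.242 0.762 -0.601
  outer loop
   vertex 3.3 4.1 0.0
   vertex 0.7 4.3 1.3
   vertex 3.7 4.7 0.6
  endloop
 endfacet
 facet normal -0.451 -0.131 -0.883
  outer loop
   vertex 3.3 4.1 0.0
   vertex 2.7 0.1 0.9
   vertex 0.7 4.3 1.3
  endloop
 endfacet
 facet normal 0.899 -0.220 -0.379
  outer loop
   vertex 3.3 4.1 0.0
   vertex 3.7 4.7 0.6
   vertex 2.7 0.1 0.9
  endloop
 endfacet
 facet normal 0.959 0.269 0.090
  outer loop
   vertex 3.7 3.9 3.0
   vertex 4.4 0.8 4.8
   vertex 3.7 4.7 0.6
  endloop
 endfacet
 facet normal 0.958 0.271 0.095
  outer loop
   vertex 3.7 3.9 3.0
   vertex 3.4 4.4 4.6
   vertex 4.4 0.8 4.8
  endloop
 endfacet
 facet normal 0.956 0.278 0.093
  outer loop
   vertex 3.7 3.9 3.0
   vertex 3.7 4.7 0.6
   vertex 3.4 4.4 4.6
  endloop
 endfacet
 facet normal -0.403 -0.061 0.913
  outer loop
   vertex 2.3 1.2 3.9
   vertex 4.4 0.8 4.8
   vertex 3.4 4.4 4.6
  endloop
 endfacet
 facet normal -0.415 -0.556 0.721
  outer loop
   vertex 2.3 1.2 3.9
   vertex 1.5 0.5 2.9
   vertex 4.4 0.8 4.8
  endloop
 endfacet
 facet normal -0.770 0.128 0.626
  outer loop
   vertex 2.3 1.2 3.9
   vertex 3.4 4.4 4.6
   vertex 0.7 4.3 1.3
  endloop
 endfacet
 facet normal -0.805 0.078 0.589
  outer loop
   vertex 2.3 1.2 3.9
   vertex 0.7 4.3 1.3
   vertex 1.5 0.5 2.9
  endloop
 endfacet
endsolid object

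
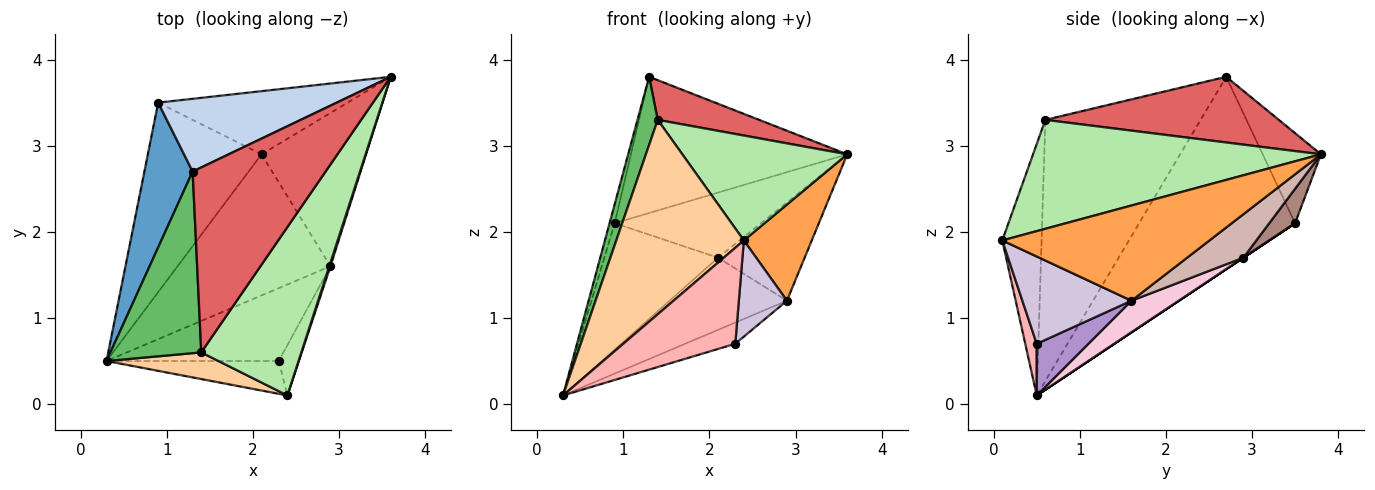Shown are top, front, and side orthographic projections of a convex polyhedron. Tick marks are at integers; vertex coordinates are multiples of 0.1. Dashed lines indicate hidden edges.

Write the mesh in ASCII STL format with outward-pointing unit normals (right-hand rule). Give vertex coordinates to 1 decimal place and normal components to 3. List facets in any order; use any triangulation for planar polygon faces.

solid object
 facet normal -0.969 0.032 0.243
  outer loop
   vertex 0.9 3.5 2.1
   vertex 0.3 0.5 0.1
   vertex 1.3 2.7 3.8
  endloop
 endfacet
 facet normal -0.231 0.858 0.458
  outer loop
   vertex 0.9 3.5 2.1
   vertex 1.3 2.7 3.8
   vertex 3.6 3.8 2.9
  endloop
 endfacet
 facet normal 0.950 -0.311 0.012
  outer loop
   vertex 2.9 1.6 1.2
   vertex 3.6 3.8 2.9
   vertex 2.4 0.1 1.9
  endloop
 endfacet
 facet normal -0.292 -0.948 0.130
  outer loop
   vertex 1.4 0.6 3.3
   vertex 0.3 0.5 0.1
   vertex 2.4 0.1 1.9
  endloop
 endfacet
 facet normal -0.937 -0.122 0.326
  outer loop
   vertex 1.4 0.6 3.3
   vertex 1.3 2.7 3.8
   vertex 0.3 0.5 0.1
  endloop
 endfacet
 facet normal 0.679 -0.389 0.623
  outer loop
   vertex 1.4 0.6 3.3
   vertex 2.4 0.1 1.9
   vertex 3.6 3.8 2.9
  endloop
 endfacet
 facet normal 0.435 -0.189 0.880
  outer loop
   vertex 1.4 0.6 3.3
   vertex 3.6 3.8 2.9
   vertex 1.3 2.7 3.8
  endloop
 endfacet
 facet normal 0.097 -0.942 -0.322
  outer loop
   vertex 2.3 0.5 0.7
   vertex 2.4 0.1 1.9
   vertex 0.3 0.5 0.1
  endloop
 endfacet
 facet normal 0.277 0.268 -0.923
  outer loop
   vertex 2.3 0.5 0.7
   vertex 0.3 0.5 0.1
   vertex 2.9 1.6 1.2
  endloop
 endfacet
 facet normal 0.895 -0.395 -0.206
  outer loop
   vertex 2.3 0.5 0.7
   vertex 2.9 1.6 1.2
   vertex 2.4 0.1 1.9
  endloop
 endfacet
 facet normal 0.126 0.712 -0.691
  outer loop
   vertex 2.1 2.9 1.7
   vertex 0.9 3.5 2.1
   vertex 3.6 3.8 2.9
  endloop
 endfacet
 facet normal 0.330 0.509 -0.795
  outer loop
   vertex 2.1 2.9 1.7
   vertex 3.6 3.8 2.9
   vertex 2.9 1.6 1.2
  endloop
 endfacet
 facet normal 0.000 0.555 -0.832
  outer loop
   vertex 2.1 2.9 1.7
   vertex 0.3 0.5 0.1
   vertex 0.9 3.5 2.1
  endloop
 endfacet
 facet normal 0.181 0.448 -0.876
  outer loop
   vertex 2.1 2.9 1.7
   vertex 2.9 1.6 1.2
   vertex 0.3 0.5 0.1
  endloop
 endfacet
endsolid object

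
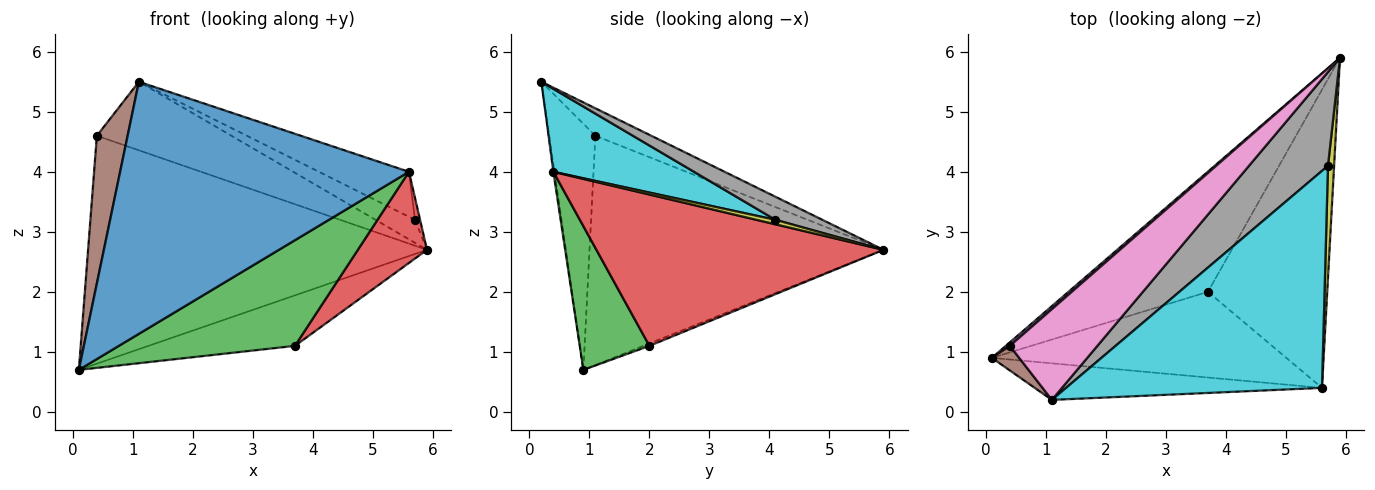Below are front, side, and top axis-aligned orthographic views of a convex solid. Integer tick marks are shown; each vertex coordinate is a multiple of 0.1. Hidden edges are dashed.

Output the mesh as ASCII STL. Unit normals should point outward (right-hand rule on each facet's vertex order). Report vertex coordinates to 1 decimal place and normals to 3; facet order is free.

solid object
 facet normal -0.004 -0.990 -0.144
  outer loop
   vertex 5.6 0.4 4.0
   vertex 1.1 0.2 5.5
   vertex 0.1 0.9 0.7
  endloop
 endfacet
 facet normal -0.016 0.387 -0.922
  outer loop
   vertex 3.7 2.0 1.1
   vertex 0.1 0.9 0.7
   vertex 5.9 5.9 2.7
  endloop
 endfacet
 facet normal 0.294 -0.742 -0.602
  outer loop
   vertex 3.7 2.0 1.1
   vertex 5.6 0.4 4.0
   vertex 0.1 0.9 0.7
  endloop
 endfacet
 facet normal 0.772 -0.186 -0.608
  outer loop
   vertex 3.7 2.0 1.1
   vertex 5.9 5.9 2.7
   vertex 5.6 0.4 4.0
  endloop
 endfacet
 facet normal -0.655 0.755 0.012
  outer loop
   vertex 0.4 1.1 4.6
   vertex 5.9 5.9 2.7
   vertex 0.1 0.9 0.7
  endloop
 endfacet
 facet normal -0.829 -0.552 0.092
  outer loop
   vertex 0.4 1.1 4.6
   vertex 0.1 0.9 0.7
   vertex 1.1 0.2 5.5
  endloop
 endfacet
 facet normal -0.243 0.585 0.774
  outer loop
   vertex 0.4 1.1 4.6
   vertex 1.1 0.2 5.5
   vertex 5.9 5.9 2.7
  endloop
 endfacet
 facet normal 0.273 0.229 0.934
  outer loop
   vertex 5.7 4.1 3.2
   vertex 5.9 5.9 2.7
   vertex 1.1 0.2 5.5
  endloop
 endfacet
 facet normal 0.583 0.157 0.797
  outer loop
   vertex 5.7 4.1 3.2
   vertex 5.6 0.4 4.0
   vertex 5.9 5.9 2.7
  endloop
 endfacet
 facet normal 0.302 0.194 0.933
  outer loop
   vertex 5.7 4.1 3.2
   vertex 1.1 0.2 5.5
   vertex 5.6 0.4 4.0
  endloop
 endfacet
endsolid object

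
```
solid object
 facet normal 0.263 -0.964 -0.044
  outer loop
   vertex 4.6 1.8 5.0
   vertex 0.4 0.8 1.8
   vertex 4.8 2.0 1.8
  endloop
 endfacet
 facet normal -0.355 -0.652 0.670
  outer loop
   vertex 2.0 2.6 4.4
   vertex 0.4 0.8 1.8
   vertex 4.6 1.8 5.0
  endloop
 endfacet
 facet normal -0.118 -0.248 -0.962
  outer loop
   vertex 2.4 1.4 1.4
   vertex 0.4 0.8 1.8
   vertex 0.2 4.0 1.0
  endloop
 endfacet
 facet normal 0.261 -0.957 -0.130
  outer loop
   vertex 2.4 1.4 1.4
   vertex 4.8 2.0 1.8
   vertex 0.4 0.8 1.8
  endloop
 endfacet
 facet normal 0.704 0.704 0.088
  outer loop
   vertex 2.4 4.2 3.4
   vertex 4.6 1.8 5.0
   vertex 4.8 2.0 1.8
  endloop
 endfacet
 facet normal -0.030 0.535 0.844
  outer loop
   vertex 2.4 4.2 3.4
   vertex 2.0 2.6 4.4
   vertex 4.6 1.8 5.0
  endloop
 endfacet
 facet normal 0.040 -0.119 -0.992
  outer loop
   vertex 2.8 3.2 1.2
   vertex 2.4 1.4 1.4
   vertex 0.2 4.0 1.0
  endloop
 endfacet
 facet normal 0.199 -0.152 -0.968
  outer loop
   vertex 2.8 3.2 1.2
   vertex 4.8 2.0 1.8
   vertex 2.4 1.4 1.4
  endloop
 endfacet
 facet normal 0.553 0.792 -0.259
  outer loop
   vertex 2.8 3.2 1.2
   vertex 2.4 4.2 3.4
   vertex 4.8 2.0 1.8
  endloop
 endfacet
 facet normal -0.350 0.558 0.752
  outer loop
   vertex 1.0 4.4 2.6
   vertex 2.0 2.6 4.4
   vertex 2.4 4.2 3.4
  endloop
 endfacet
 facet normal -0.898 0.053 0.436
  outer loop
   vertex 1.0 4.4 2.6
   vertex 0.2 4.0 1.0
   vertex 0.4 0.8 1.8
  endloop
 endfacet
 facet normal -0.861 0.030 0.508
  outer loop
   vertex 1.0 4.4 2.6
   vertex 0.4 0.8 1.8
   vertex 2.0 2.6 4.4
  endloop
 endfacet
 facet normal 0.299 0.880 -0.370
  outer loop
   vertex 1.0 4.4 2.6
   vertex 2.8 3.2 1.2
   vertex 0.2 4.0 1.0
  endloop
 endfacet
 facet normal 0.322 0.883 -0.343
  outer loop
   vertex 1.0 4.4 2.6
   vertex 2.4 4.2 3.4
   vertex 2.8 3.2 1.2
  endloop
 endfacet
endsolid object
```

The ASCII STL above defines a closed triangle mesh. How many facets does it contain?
14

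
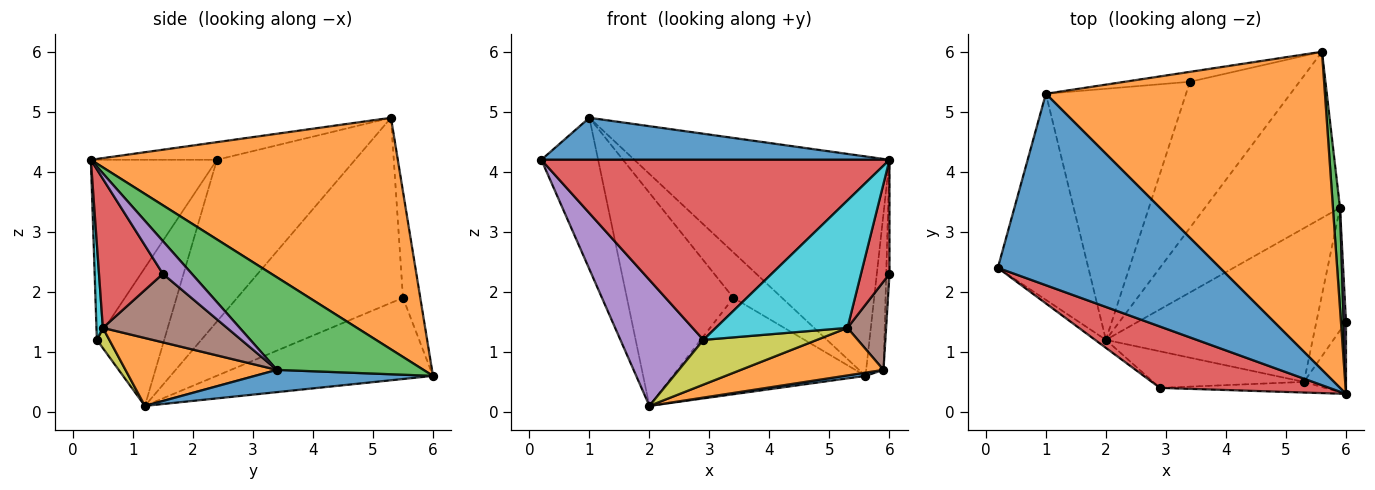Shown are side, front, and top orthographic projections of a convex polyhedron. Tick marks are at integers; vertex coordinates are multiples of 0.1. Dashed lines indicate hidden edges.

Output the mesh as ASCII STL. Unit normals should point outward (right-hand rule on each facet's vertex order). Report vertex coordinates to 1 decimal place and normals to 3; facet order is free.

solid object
 facet normal -0.077 -0.214 0.974
  outer loop
   vertex 1.0 5.3 4.9
   vertex 0.2 2.4 4.2
   vertex 6.0 0.3 4.2
  endloop
 endfacet
 facet normal 0.564 0.469 0.680
  outer loop
   vertex 1.0 5.3 4.9
   vertex 6.0 0.3 4.2
   vertex 5.6 6.0 0.6
  endloop
 endfacet
 facet normal -0.822 0.338 -0.459
  outer loop
   vertex 1.0 5.3 4.9
   vertex 2.0 1.2 0.1
   vertex 0.2 2.4 4.2
  endloop
 endfacet
 facet normal -0.324 -0.895 0.305
  outer loop
   vertex 2.9 0.4 1.2
   vertex 6.0 0.3 4.2
   vertex 0.2 2.4 4.2
  endloop
 endfacet
 facet normal -0.629 -0.776 -0.049
  outer loop
   vertex 2.9 0.4 1.2
   vertex 0.2 2.4 4.2
   vertex 2.0 1.2 0.1
  endloop
 endfacet
 facet normal -0.526 0.468 -0.710
  outer loop
   vertex 3.4 5.5 1.9
   vertex 5.6 6.0 0.6
   vertex 2.0 1.2 0.1
  endloop
 endfacet
 facet normal -0.329 0.923 -0.202
  outer loop
   vertex 3.4 5.5 1.9
   vertex 1.0 5.3 4.9
   vertex 5.6 6.0 0.6
  endloop
 endfacet
 facet normal -0.710 0.456 -0.537
  outer loop
   vertex 3.4 5.5 1.9
   vertex 2.0 1.2 0.1
   vertex 1.0 5.3 4.9
  endloop
 endfacet
 facet normal 0.085 -0.772 -0.630
  outer loop
   vertex 5.3 0.5 1.4
   vertex 2.9 0.4 1.2
   vertex 2.0 1.2 0.1
  endloop
 endfacet
 facet normal 0.048 -0.995 -0.083
  outer loop
   vertex 5.3 0.5 1.4
   vertex 6.0 0.3 4.2
   vertex 2.9 0.4 1.2
  endloop
 endfacet
 facet normal 0.163 -0.019 -0.987
  outer loop
   vertex 5.9 3.4 0.7
   vertex 2.0 1.2 0.1
   vertex 5.6 6.0 0.6
  endloop
 endfacet
 facet normal 0.299 -0.282 -0.912
  outer loop
   vertex 5.9 3.4 0.7
   vertex 5.3 0.5 1.4
   vertex 2.0 1.2 0.1
  endloop
 endfacet
 facet normal 0.990 0.117 0.075
  outer loop
   vertex 5.9 3.4 0.7
   vertex 5.6 6.0 0.6
   vertex 6.0 0.3 4.2
  endloop
 endfacet
 facet normal 0.884 -0.395 -0.249
  outer loop
   vertex 6.0 1.5 2.3
   vertex 6.0 0.3 4.2
   vertex 5.3 0.5 1.4
  endloop
 endfacet
 facet normal 0.991 0.111 0.070
  outer loop
   vertex 6.0 1.5 2.3
   vertex 5.9 3.4 0.7
   vertex 6.0 0.3 4.2
  endloop
 endfacet
 facet normal 0.883 -0.275 -0.381
  outer loop
   vertex 6.0 1.5 2.3
   vertex 5.3 0.5 1.4
   vertex 5.9 3.4 0.7
  endloop
 endfacet
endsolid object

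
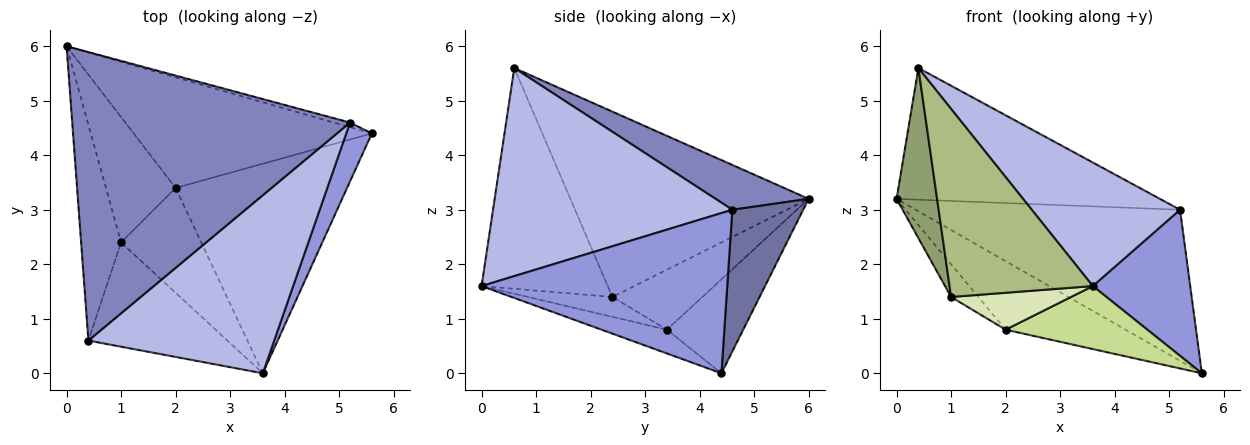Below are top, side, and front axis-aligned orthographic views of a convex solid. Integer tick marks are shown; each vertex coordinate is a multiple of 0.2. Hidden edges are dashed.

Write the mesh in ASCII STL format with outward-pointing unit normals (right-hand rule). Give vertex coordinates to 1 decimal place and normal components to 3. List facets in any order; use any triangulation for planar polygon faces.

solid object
 facet normal 0.259 0.965 -0.030
  outer loop
   vertex 5.2 4.6 3.0
   vertex 5.6 4.4 0.0
   vertex 0.0 6.0 3.2
  endloop
 endfacet
 facet normal 0.145 0.411 0.900
  outer loop
   vertex 5.2 4.6 3.0
   vertex 0.0 6.0 3.2
   vertex 0.4 0.6 5.6
  endloop
 endfacet
 facet normal 0.920 -0.365 0.147
  outer loop
   vertex 5.2 4.6 3.0
   vertex 3.6 0.0 1.6
   vertex 5.6 4.4 0.0
  endloop
 endfacet
 facet normal 0.677 -0.420 0.605
  outer loop
   vertex 5.2 4.6 3.0
   vertex 0.4 0.6 5.6
   vertex 3.6 0.0 1.6
  endloop
 endfacet
 facet normal -0.964 -0.164 -0.208
  outer loop
   vertex 1.0 2.4 1.4
   vertex 0.4 0.6 5.6
   vertex 0.0 6.0 3.2
  endloop
 endfacet
 facet normal -0.610 -0.693 -0.384
  outer loop
   vertex 1.0 2.4 1.4
   vertex 3.6 0.0 1.6
   vertex 0.4 0.6 5.6
  endloop
 endfacet
 facet normal -0.132 -0.285 -0.949
  outer loop
   vertex 2.0 3.4 0.8
   vertex 5.6 4.4 0.0
   vertex 3.6 0.0 1.6
  endloop
 endfacet
 facet normal -0.228 -0.323 -0.918
  outer loop
   vertex 2.0 3.4 0.8
   vertex 3.6 0.0 1.6
   vertex 1.0 2.4 1.4
  endloop
 endfacet
 facet normal -0.318 0.499 -0.806
  outer loop
   vertex 2.0 3.4 0.8
   vertex 0.0 6.0 3.2
   vertex 5.6 4.4 0.0
  endloop
 endfacet
 facet normal -0.640 0.194 -0.743
  outer loop
   vertex 2.0 3.4 0.8
   vertex 1.0 2.4 1.4
   vertex 0.0 6.0 3.2
  endloop
 endfacet
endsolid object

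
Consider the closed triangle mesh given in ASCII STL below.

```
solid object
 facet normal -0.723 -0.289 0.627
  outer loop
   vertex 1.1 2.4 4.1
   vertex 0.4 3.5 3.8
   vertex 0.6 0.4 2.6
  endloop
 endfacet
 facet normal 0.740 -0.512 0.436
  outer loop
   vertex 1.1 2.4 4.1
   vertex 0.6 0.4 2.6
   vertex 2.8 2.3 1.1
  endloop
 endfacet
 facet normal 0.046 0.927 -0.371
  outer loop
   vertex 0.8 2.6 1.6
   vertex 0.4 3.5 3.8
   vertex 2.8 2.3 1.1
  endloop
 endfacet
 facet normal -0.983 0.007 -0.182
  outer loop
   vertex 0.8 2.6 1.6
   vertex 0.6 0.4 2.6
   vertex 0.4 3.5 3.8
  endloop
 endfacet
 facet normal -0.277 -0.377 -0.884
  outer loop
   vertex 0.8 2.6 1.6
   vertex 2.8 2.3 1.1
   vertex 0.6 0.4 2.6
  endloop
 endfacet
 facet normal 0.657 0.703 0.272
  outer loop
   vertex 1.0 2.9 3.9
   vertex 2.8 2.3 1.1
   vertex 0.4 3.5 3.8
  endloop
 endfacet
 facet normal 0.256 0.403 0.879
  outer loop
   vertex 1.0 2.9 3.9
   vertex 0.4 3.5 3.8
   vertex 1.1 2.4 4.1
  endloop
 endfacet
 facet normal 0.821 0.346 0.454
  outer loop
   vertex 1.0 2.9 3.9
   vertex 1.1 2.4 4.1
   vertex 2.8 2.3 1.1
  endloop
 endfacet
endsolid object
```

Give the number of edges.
12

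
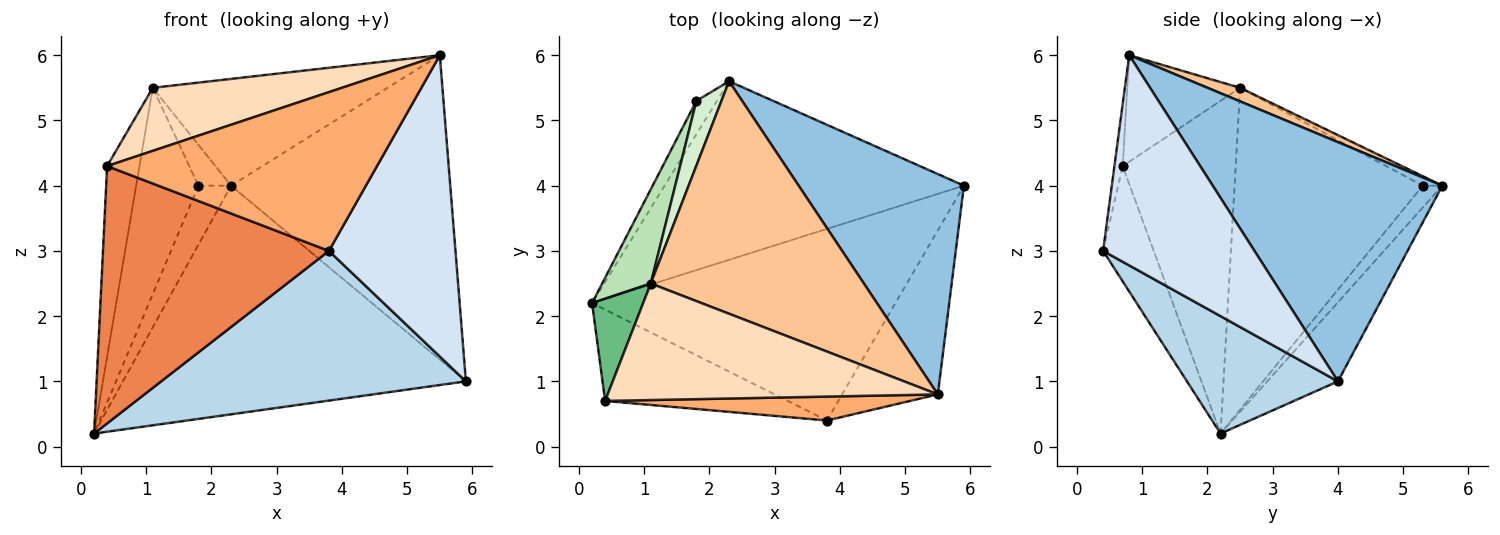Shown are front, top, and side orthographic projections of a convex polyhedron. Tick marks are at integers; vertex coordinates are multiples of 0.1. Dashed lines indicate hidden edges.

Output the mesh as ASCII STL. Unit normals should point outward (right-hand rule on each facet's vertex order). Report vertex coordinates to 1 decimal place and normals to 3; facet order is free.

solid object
 facet normal -0.160 0.778 -0.607
  outer loop
   vertex 2.3 5.6 4.0
   vertex 5.9 4.0 1.0
   vertex 0.2 2.2 0.2
  endloop
 endfacet
 facet normal 0.647 0.618 0.447
  outer loop
   vertex 2.3 5.6 4.0
   vertex 5.5 0.8 6.0
   vertex 5.9 4.0 1.0
  endloop
 endfacet
 facet normal 0.292 -0.589 -0.754
  outer loop
   vertex 3.8 0.4 3.0
   vertex 0.2 2.2 0.2
   vertex 5.9 4.0 1.0
  endloop
 endfacet
 facet normal 0.724 -0.606 -0.330
  outer loop
   vertex 3.8 0.4 3.0
   vertex 5.9 4.0 1.0
   vertex 5.5 0.8 6.0
  endloop
 endfacet
 facet normal -0.206 -0.922 -0.327
  outer loop
   vertex 3.8 0.4 3.0
   vertex 0.4 0.7 4.3
   vertex 0.2 2.2 0.2
  endloop
 endfacet
 facet normal -0.030 -0.988 0.149
  outer loop
   vertex 3.8 0.4 3.0
   vertex 5.5 0.8 6.0
   vertex 0.4 0.7 4.3
  endloop
 endfacet
 facet normal 0.058 0.417 0.907
  outer loop
   vertex 1.1 2.5 5.5
   vertex 5.5 0.8 6.0
   vertex 2.3 5.6 4.0
  endloop
 endfacet
 facet normal -0.273 -0.458 0.846
  outer loop
   vertex 1.1 2.5 5.5
   vertex 0.4 0.7 4.3
   vertex 5.5 0.8 6.0
  endloop
 endfacet
 facet normal -0.951 0.272 0.146
  outer loop
   vertex 1.1 2.5 5.5
   vertex 0.2 2.2 0.2
   vertex 0.4 0.7 4.3
  endloop
 endfacet
 facet normal -0.463 0.772 -0.435
  outer loop
   vertex 1.8 5.3 4.0
   vertex 2.3 5.6 4.0
   vertex 0.2 2.2 0.2
  endloop
 endfacet
 facet normal -0.940 0.311 0.142
  outer loop
   vertex 1.8 5.3 4.0
   vertex 0.2 2.2 0.2
   vertex 1.1 2.5 5.5
  endloop
 endfacet
 facet normal -0.305 0.508 0.806
  outer loop
   vertex 1.8 5.3 4.0
   vertex 1.1 2.5 5.5
   vertex 2.3 5.6 4.0
  endloop
 endfacet
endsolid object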